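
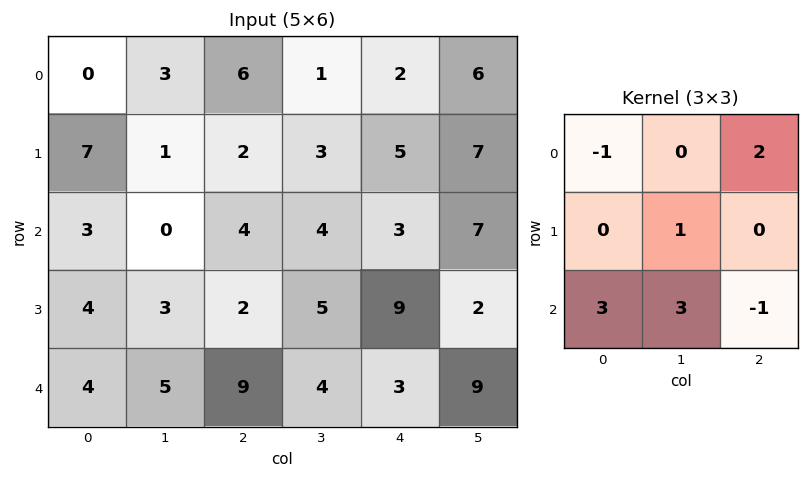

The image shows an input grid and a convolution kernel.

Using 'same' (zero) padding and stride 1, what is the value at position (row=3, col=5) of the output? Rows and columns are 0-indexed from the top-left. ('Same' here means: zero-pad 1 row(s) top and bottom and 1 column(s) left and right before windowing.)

35

The receptive field on the zero-padded input at this output position is [3 7 0 / 9 2 0 / 3 9 0]. Elementwise product with the kernel and sum: 3·-1 + 0·2 + 2·1 + 3·3 + 9·3 + 0·-1.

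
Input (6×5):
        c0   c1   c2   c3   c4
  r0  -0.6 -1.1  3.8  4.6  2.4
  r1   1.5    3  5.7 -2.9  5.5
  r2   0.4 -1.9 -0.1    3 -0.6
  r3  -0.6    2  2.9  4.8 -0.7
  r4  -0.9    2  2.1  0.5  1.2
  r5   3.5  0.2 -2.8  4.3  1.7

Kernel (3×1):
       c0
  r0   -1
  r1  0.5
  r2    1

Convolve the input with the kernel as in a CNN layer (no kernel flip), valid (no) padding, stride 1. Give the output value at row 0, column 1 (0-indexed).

0.7

The receptive field on the input at this output position is [-1.1 / 3 / -1.9]. Elementwise product with the kernel and sum: -1.1·-1 + 3·0.5 + -1.9·1.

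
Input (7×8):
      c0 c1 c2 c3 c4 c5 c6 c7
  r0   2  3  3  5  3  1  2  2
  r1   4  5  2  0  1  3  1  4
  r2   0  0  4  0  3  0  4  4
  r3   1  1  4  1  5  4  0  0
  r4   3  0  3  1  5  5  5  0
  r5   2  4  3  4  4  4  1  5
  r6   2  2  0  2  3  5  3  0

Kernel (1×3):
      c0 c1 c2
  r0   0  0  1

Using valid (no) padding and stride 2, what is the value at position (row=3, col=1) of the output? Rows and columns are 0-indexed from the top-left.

3

The receptive field on the input at this output position is [0 2 3]. Elementwise product with the kernel and sum: 3·1.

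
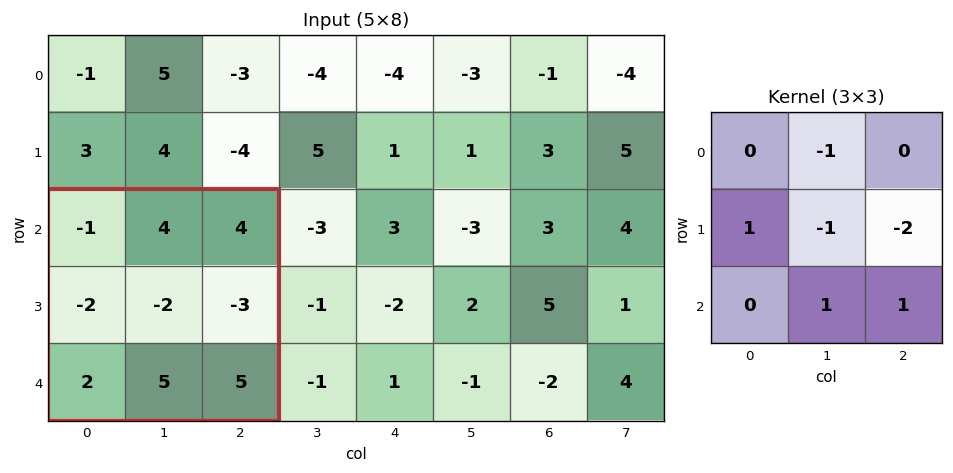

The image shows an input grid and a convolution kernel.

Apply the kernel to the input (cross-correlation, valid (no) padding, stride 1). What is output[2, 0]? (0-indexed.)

12

The receptive field on the input at this output position is [-1 4 4 / -2 -2 -3 / 2 5 5]. Elementwise product with the kernel and sum: 4·-1 + -2·1 + -2·-1 + -3·-2 + 5·1 + 5·1.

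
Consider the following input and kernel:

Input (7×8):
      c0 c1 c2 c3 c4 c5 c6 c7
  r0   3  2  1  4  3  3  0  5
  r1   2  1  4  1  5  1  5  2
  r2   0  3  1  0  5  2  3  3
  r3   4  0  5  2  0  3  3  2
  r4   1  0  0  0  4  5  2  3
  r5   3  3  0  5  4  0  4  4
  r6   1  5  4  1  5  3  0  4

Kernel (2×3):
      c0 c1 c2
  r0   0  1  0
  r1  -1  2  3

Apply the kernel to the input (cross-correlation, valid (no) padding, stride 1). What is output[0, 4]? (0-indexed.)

The receptive field on the input at this output position is [3 3 0 / 5 1 5]. Elementwise product with the kernel and sum: 3·1 + 5·-1 + 1·2 + 5·3.

15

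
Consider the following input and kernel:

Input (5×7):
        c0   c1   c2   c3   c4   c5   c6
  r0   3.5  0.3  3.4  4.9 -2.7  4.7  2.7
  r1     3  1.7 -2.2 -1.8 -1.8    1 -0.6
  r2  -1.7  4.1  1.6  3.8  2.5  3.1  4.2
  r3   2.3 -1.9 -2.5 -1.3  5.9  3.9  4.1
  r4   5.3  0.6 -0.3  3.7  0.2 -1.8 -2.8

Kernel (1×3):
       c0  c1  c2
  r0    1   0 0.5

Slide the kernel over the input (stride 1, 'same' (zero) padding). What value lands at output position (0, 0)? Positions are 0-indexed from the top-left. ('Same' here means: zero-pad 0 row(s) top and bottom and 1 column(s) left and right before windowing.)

The receptive field on the zero-padded input at this output position is [0 3.5 0.3]. Elementwise product with the kernel and sum: 0·1 + 0.3·0.5.

0.15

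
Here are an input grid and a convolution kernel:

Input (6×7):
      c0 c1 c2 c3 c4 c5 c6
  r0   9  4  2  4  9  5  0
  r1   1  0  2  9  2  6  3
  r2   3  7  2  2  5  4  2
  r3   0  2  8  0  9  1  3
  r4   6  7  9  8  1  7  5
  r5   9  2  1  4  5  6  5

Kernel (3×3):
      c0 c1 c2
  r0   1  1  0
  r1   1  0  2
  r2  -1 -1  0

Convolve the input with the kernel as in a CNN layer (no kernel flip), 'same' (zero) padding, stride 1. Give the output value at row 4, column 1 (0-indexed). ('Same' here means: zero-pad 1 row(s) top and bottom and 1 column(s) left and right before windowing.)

The receptive field on the zero-padded input at this output position is [0 2 8 / 6 7 9 / 9 2 1]. Elementwise product with the kernel and sum: 0·1 + 2·1 + 6·1 + 9·2 + 9·-1 + 2·-1.

15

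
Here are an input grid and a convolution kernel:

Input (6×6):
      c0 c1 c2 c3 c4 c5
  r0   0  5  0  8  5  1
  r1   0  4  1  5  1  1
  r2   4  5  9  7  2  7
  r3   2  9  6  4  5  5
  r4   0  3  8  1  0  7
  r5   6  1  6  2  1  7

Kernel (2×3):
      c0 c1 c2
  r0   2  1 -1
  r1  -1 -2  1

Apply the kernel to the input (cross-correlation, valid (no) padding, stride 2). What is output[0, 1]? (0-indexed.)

-7

The receptive field on the input at this output position is [0 8 5 / 1 5 1]. Elementwise product with the kernel and sum: 0·2 + 8·1 + 5·-1 + 1·-1 + 5·-2 + 1·1.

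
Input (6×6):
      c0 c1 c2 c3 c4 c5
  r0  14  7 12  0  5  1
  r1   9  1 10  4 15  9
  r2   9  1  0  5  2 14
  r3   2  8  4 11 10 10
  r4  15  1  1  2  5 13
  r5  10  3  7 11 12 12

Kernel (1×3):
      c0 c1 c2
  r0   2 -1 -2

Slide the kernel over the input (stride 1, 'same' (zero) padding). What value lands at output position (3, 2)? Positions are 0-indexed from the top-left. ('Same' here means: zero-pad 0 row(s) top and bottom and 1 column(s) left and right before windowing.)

-10

The receptive field on the zero-padded input at this output position is [8 4 11]. Elementwise product with the kernel and sum: 8·2 + 4·-1 + 11·-2.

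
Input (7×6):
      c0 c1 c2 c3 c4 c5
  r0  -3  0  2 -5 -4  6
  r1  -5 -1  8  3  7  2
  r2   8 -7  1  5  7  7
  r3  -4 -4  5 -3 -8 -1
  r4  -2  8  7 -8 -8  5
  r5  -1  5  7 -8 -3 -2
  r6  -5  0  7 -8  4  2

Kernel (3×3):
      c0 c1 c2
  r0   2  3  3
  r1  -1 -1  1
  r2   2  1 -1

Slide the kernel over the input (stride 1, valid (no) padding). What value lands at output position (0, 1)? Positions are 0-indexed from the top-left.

-31

The receptive field on the input at this output position is [0 2 -5 / -1 8 3 / -7 1 5]. Elementwise product with the kernel and sum: 0·2 + 2·3 + -5·3 + -1·-1 + 8·-1 + 3·1 + -7·2 + 1·1 + 5·-1.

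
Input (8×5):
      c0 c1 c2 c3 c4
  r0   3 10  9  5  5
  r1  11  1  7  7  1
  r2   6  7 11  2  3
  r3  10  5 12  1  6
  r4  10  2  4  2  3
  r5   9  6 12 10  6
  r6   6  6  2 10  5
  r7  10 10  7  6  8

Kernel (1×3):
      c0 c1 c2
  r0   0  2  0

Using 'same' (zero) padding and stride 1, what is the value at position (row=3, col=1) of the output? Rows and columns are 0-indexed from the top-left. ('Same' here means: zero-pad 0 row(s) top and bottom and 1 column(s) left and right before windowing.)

The receptive field on the zero-padded input at this output position is [10 5 12]. Elementwise product with the kernel and sum: 5·2.

10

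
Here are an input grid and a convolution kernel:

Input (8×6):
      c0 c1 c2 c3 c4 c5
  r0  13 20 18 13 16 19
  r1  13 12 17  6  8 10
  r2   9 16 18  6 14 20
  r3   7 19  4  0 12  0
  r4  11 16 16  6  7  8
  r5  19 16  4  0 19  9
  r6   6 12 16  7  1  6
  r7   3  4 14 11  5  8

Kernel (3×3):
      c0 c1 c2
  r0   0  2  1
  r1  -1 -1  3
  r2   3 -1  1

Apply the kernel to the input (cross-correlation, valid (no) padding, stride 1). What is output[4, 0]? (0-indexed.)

47

The receptive field on the input at this output position is [11 16 16 / 19 16 4 / 6 12 16]. Elementwise product with the kernel and sum: 16·2 + 16·1 + 19·-1 + 16·-1 + 4·3 + 6·3 + 12·-1 + 16·1.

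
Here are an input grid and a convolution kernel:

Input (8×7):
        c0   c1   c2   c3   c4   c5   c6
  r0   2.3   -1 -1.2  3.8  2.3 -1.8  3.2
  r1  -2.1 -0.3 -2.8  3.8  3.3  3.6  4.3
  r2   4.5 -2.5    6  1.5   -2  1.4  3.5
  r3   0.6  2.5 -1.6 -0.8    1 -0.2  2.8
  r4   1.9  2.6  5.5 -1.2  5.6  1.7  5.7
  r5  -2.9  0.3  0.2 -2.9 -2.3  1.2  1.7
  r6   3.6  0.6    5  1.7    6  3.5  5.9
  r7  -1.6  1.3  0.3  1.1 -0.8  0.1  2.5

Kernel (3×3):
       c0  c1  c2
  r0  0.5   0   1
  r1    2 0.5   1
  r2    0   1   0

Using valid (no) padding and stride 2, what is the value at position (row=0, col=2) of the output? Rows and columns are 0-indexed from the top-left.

The receptive field on the input at this output position is [2.3 -1.8 3.2 / 3.3 3.6 4.3 / -2 1.4 3.5]. Elementwise product with the kernel and sum: 2.3·0.5 + 3.2·1 + 3.3·2 + 3.6·0.5 + 4.3·1 + 1.4·1.

18.45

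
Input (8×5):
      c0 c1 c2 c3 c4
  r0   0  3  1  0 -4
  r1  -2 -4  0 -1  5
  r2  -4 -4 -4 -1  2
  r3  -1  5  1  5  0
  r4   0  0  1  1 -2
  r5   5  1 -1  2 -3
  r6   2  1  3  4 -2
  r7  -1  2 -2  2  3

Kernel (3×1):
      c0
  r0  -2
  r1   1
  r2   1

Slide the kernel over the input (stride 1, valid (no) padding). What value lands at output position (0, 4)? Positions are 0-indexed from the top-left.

15

The receptive field on the input at this output position is [-4 / 5 / 2]. Elementwise product with the kernel and sum: -4·-2 + 5·1 + 2·1.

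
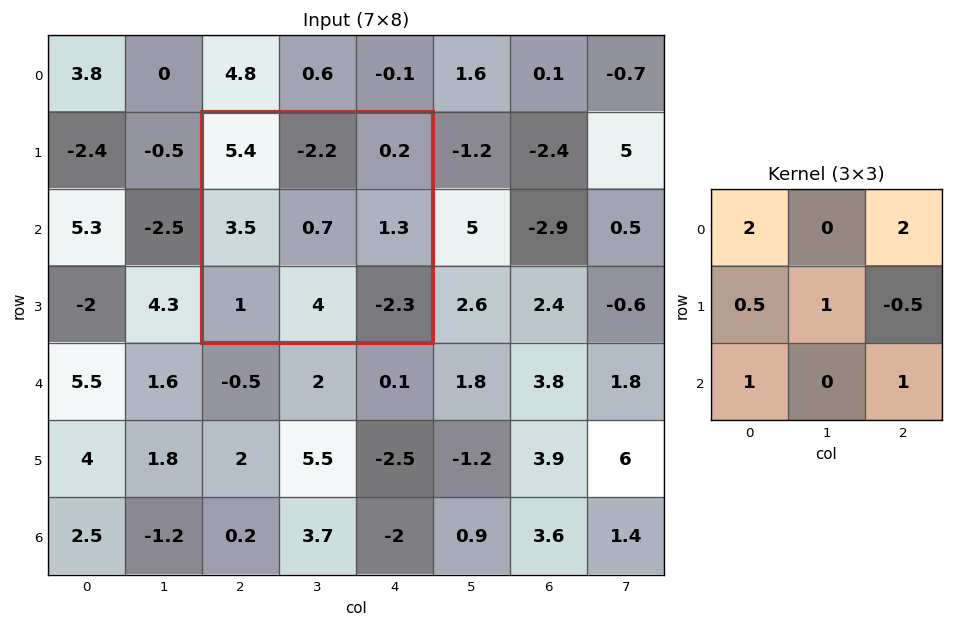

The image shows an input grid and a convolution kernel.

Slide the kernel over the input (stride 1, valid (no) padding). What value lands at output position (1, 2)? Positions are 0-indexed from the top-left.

The receptive field on the input at this output position is [5.4 -2.2 0.2 / 3.5 0.7 1.3 / 1 4 -2.3]. Elementwise product with the kernel and sum: 5.4·2 + 0.2·2 + 3.5·0.5 + 0.7·1 + 1.3·-0.5 + 1·1 + -2.3·1.

11.7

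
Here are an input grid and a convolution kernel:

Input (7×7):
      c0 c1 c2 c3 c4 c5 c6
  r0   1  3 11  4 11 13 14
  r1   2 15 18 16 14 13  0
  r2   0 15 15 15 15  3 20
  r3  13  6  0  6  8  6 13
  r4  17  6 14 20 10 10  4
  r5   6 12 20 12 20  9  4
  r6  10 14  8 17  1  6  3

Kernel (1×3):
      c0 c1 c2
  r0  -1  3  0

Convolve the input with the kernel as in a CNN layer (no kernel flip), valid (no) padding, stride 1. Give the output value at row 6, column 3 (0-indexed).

-14

The receptive field on the input at this output position is [17 1 6]. Elementwise product with the kernel and sum: 17·-1 + 1·3.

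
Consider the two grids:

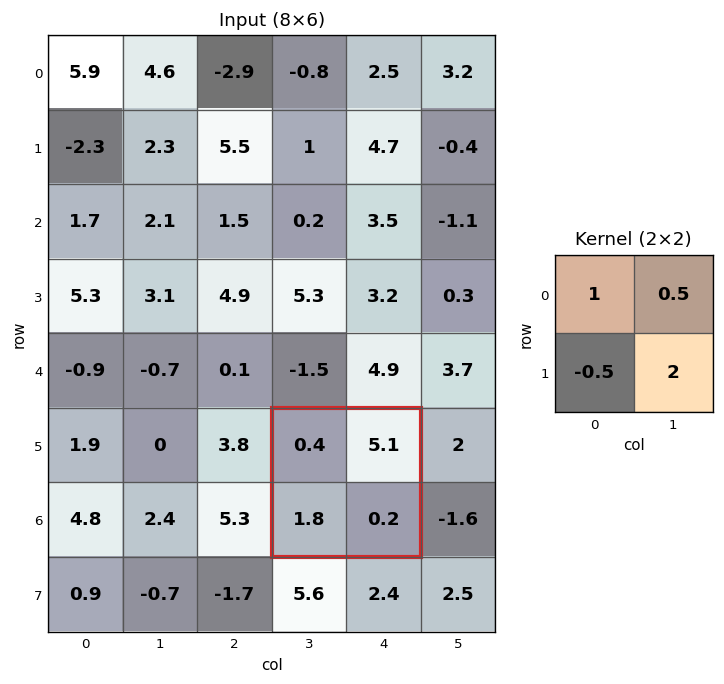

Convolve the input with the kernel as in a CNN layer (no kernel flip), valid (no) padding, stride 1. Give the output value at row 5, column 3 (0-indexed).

2.45

The receptive field on the input at this output position is [0.4 5.1 / 1.8 0.2]. Elementwise product with the kernel and sum: 0.4·1 + 5.1·0.5 + 1.8·-0.5 + 0.2·2.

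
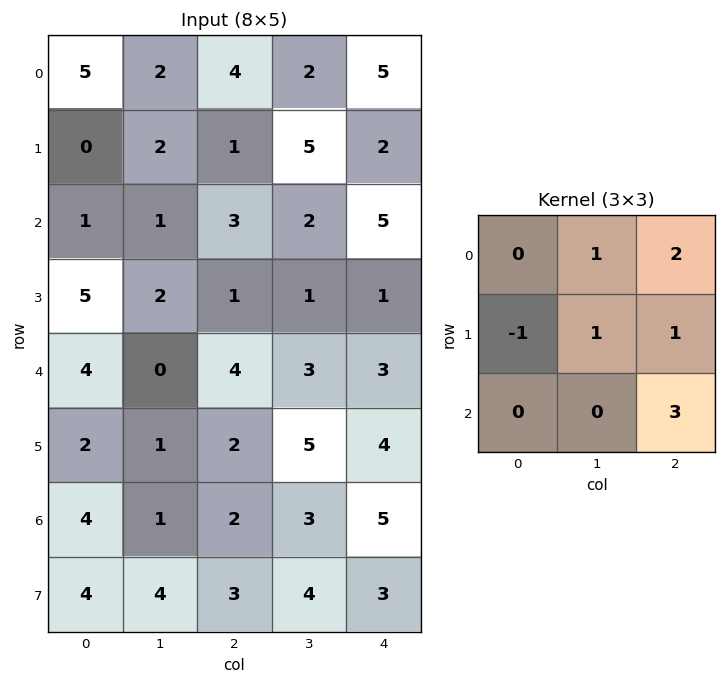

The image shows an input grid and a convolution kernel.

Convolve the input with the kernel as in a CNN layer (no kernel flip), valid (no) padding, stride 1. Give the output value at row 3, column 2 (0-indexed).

17

The receptive field on the input at this output position is [1 1 1 / 4 3 3 / 2 5 4]. Elementwise product with the kernel and sum: 1·1 + 1·2 + 4·-1 + 3·1 + 3·1 + 4·3.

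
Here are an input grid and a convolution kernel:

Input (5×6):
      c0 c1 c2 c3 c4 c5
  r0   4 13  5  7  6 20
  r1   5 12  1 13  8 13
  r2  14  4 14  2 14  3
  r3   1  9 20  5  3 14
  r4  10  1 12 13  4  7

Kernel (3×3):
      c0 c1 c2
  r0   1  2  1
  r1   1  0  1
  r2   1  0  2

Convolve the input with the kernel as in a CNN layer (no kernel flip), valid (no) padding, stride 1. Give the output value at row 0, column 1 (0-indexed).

63

The receptive field on the input at this output position is [13 5 7 / 12 1 13 / 4 14 2]. Elementwise product with the kernel and sum: 13·1 + 5·2 + 7·1 + 12·1 + 13·1 + 4·1 + 2·2.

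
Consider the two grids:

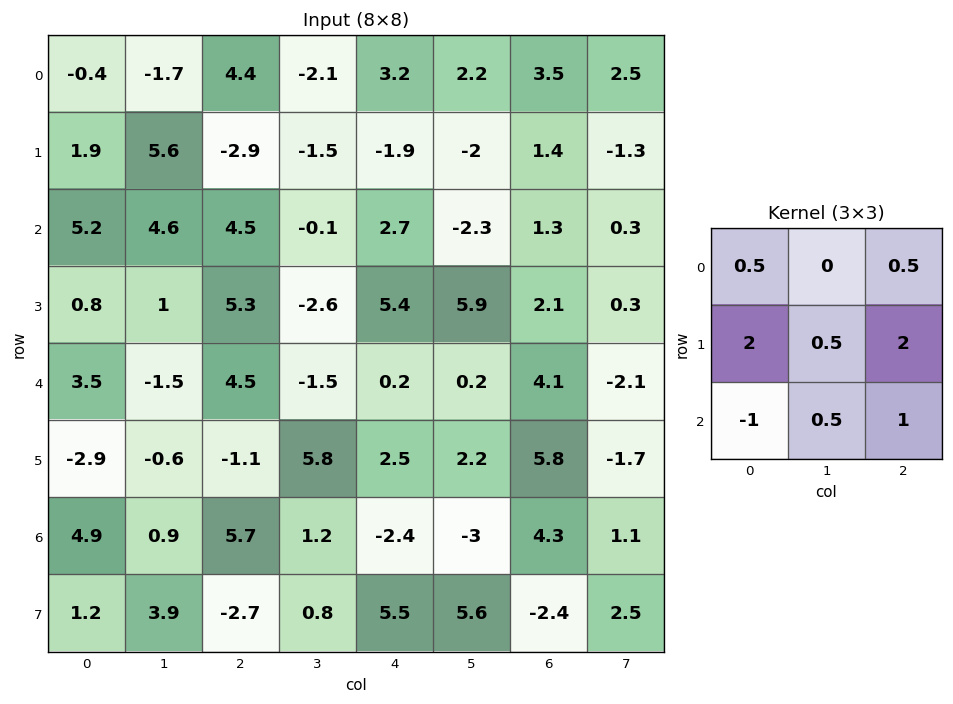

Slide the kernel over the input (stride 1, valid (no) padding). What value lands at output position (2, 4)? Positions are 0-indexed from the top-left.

The receptive field on the input at this output position is [2.7 -2.3 1.3 / 5.4 5.9 2.1 / 0.2 0.2 4.1]. Elementwise product with the kernel and sum: 2.7·0.5 + 1.3·0.5 + 5.4·2 + 5.9·0.5 + 2.1·2 + 0.2·-1 + 0.2·0.5 + 4.1·1.

23.95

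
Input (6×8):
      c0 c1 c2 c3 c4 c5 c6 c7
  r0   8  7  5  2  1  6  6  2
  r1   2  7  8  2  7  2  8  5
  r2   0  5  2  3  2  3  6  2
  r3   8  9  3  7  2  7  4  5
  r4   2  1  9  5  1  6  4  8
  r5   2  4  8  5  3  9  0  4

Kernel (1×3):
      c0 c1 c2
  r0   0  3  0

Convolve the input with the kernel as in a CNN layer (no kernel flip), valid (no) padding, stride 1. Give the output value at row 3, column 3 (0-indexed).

The receptive field on the input at this output position is [7 2 7]. Elementwise product with the kernel and sum: 2·3.

6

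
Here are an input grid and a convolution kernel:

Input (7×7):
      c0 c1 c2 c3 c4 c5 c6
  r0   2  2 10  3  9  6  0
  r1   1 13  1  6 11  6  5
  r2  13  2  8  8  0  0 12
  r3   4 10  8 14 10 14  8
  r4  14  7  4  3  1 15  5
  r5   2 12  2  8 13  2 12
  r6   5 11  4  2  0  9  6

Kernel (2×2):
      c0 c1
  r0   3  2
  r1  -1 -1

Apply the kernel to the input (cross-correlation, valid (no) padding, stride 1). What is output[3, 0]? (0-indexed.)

11

The receptive field on the input at this output position is [4 10 / 14 7]. Elementwise product with the kernel and sum: 4·3 + 10·2 + 14·-1 + 7·-1.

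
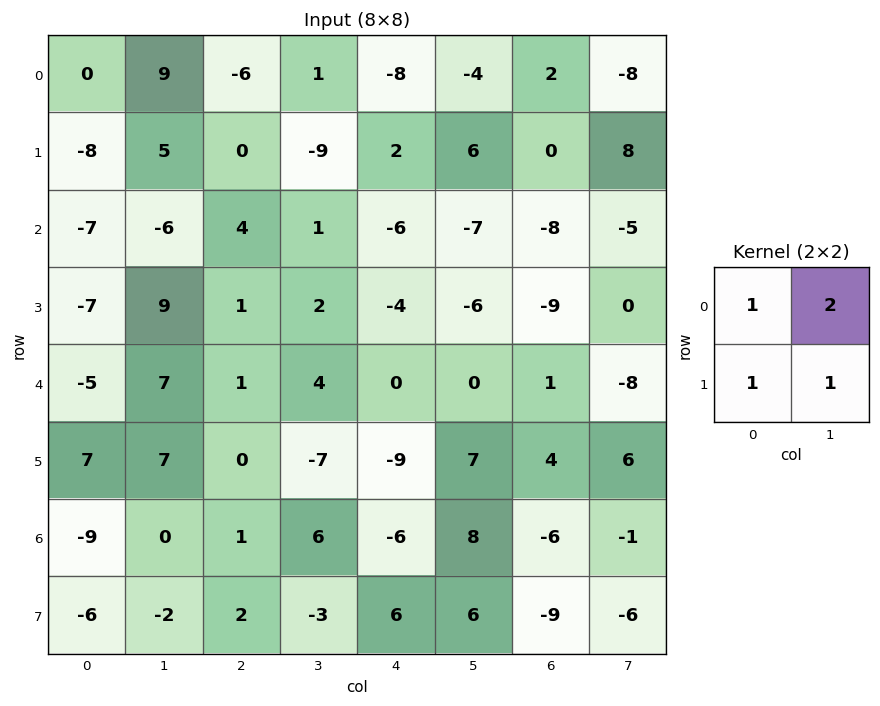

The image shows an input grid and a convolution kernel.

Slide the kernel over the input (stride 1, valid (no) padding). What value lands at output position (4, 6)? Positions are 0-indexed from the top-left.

-5

The receptive field on the input at this output position is [1 -8 / 4 6]. Elementwise product with the kernel and sum: 1·1 + -8·2 + 4·1 + 6·1.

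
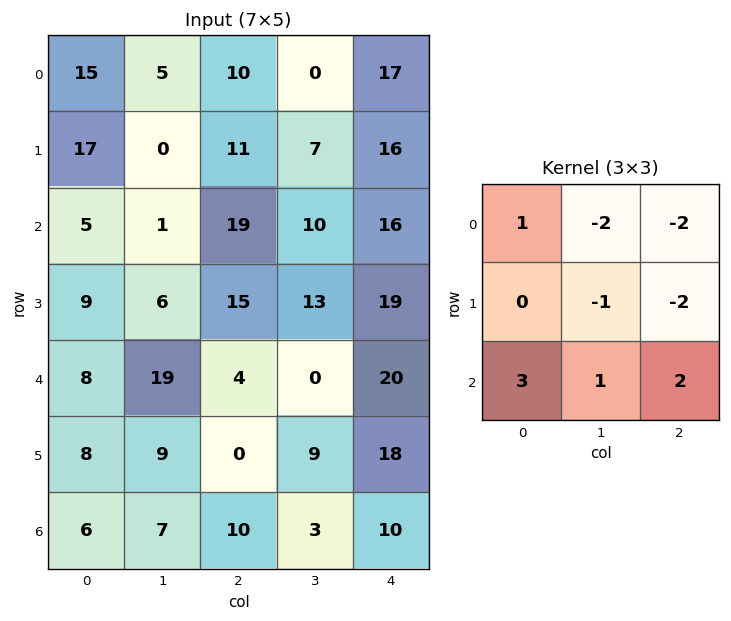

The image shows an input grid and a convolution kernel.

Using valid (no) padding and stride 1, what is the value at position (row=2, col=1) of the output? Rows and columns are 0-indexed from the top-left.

-37

The receptive field on the input at this output position is [1 19 10 / 6 15 13 / 19 4 0]. Elementwise product with the kernel and sum: 1·1 + 19·-2 + 10·-2 + 15·-1 + 13·-2 + 19·3 + 4·1 + 0·2.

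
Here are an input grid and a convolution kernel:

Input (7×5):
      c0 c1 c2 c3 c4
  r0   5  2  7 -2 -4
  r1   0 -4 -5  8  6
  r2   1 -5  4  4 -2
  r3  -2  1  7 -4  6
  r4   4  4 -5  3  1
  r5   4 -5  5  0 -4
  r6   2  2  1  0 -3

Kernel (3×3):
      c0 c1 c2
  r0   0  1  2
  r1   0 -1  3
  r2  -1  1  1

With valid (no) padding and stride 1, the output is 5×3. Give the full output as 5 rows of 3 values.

Output[0,0]: The receptive field on the input at this output position is [5 2 7 / 0 -4 -5 / 1 -5 4]. Elementwise product with the kernel and sum: 2·1 + 7·2 + -4·-1 + -5·3 + 1·-1 + -5·1 + 4·1.

3 45 -2
13 21 5
18 -13 31
-8 23 -1
15 -5 -11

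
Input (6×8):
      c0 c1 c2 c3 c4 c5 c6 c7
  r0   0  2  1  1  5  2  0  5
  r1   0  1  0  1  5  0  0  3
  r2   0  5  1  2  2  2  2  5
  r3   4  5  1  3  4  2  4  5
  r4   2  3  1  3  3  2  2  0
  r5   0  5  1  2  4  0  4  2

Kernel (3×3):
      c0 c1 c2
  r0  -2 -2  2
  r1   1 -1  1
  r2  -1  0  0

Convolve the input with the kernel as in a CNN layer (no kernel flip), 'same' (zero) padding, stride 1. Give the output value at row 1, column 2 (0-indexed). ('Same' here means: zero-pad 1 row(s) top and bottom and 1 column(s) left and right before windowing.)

The receptive field on the zero-padded input at this output position is [2 1 1 / 1 0 1 / 5 1 2]. Elementwise product with the kernel and sum: 2·-2 + 1·-2 + 1·2 + 1·1 + 0·-1 + 1·1 + 5·-1.

-7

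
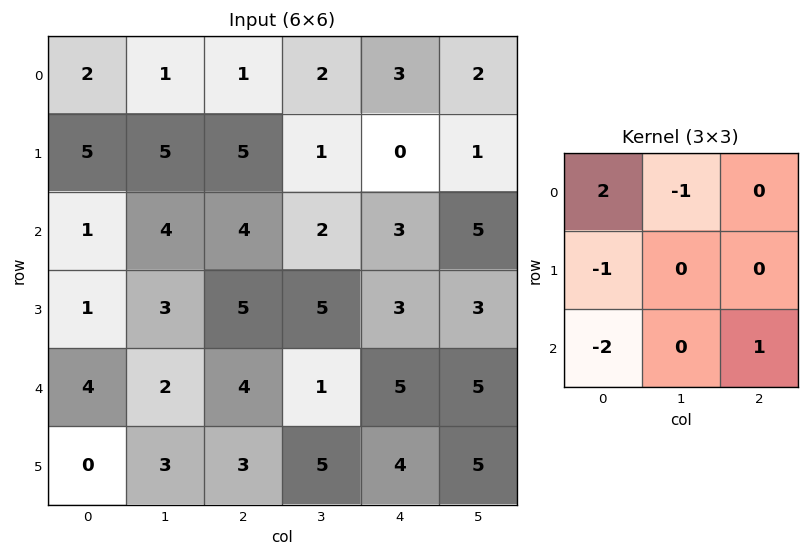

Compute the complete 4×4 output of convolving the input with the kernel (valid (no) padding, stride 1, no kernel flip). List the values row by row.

0 -10 -10 1
7 0 -2 -7
-7 -2 -2 -1
-2 -2 -1 1

Output[0,0]: The receptive field on the input at this output position is [2 1 1 / 5 5 5 / 1 4 4]. Elementwise product with the kernel and sum: 2·2 + 1·-1 + 5·-1 + 1·-2 + 4·1.
Output[0,1]: The receptive field on the input at this output position is [1 1 2 / 5 5 1 / 4 4 2]. Elementwise product with the kernel and sum: 1·2 + 1·-1 + 5·-1 + 4·-2 + 2·1.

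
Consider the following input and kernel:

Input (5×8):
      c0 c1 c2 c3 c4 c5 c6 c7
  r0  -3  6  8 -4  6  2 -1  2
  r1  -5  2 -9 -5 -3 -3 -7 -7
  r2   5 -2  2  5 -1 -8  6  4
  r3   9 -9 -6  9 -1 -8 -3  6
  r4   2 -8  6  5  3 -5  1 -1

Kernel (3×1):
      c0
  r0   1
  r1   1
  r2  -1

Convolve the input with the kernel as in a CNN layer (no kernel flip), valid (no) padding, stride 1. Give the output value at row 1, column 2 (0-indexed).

-1

The receptive field on the input at this output position is [-9 / 2 / -6]. Elementwise product with the kernel and sum: -9·1 + 2·1 + -6·-1.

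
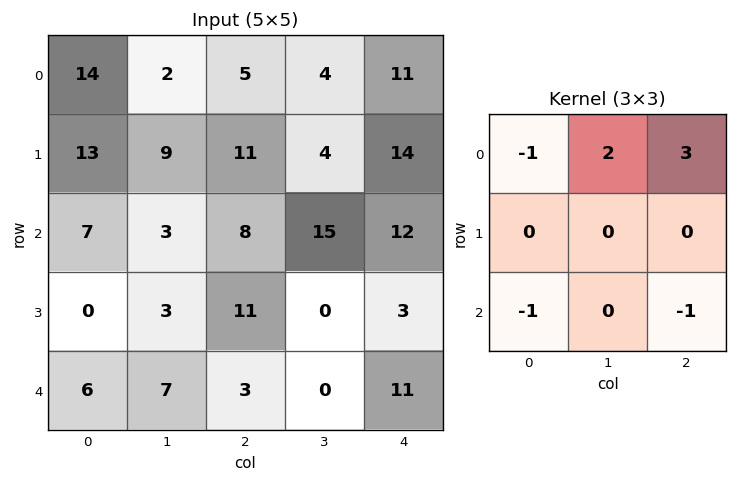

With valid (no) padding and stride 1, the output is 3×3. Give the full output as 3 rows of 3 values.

-10 2 16
27 22 25
14 51 44

Output[0,0]: The receptive field on the input at this output position is [14 2 5 / 13 9 11 / 7 3 8]. Elementwise product with the kernel and sum: 14·-1 + 2·2 + 5·3 + 7·-1 + 8·-1.
Output[0,1]: The receptive field on the input at this output position is [2 5 4 / 9 11 4 / 3 8 15]. Elementwise product with the kernel and sum: 2·-1 + 5·2 + 4·3 + 3·-1 + 15·-1.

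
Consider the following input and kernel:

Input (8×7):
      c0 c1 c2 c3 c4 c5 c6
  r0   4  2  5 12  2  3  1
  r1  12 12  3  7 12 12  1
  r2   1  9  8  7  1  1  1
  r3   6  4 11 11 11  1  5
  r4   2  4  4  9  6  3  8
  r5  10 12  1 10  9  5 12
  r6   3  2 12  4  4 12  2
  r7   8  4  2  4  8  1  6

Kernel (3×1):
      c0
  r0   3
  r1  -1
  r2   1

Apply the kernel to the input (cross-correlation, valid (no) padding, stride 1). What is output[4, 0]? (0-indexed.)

-1

The receptive field on the input at this output position is [2 / 10 / 3]. Elementwise product with the kernel and sum: 2·3 + 10·-1 + 3·1.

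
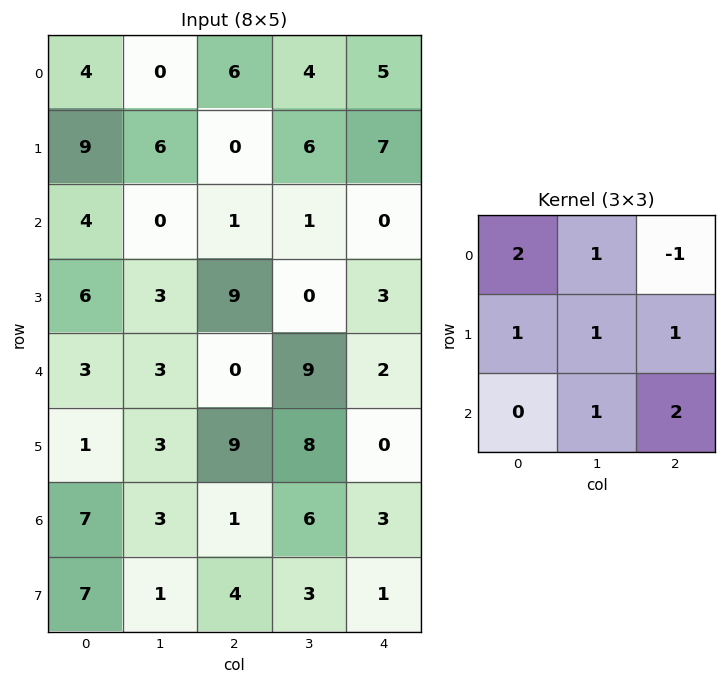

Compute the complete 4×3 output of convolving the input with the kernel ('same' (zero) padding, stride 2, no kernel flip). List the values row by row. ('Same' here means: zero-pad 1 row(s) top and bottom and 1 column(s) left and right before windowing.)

Output[0,0]: The receptive field on the zero-padded input at this output position is [0 0 0 / 0 4 0 / 0 9 6]. Elementwise product with the kernel and sum: 0·2 + 0·1 + 0·-1 + 0·1 + 4·1 + 0·1 + 9·1 + 6·2.

25 22 16
19 17 23
16 52 14
17 27 26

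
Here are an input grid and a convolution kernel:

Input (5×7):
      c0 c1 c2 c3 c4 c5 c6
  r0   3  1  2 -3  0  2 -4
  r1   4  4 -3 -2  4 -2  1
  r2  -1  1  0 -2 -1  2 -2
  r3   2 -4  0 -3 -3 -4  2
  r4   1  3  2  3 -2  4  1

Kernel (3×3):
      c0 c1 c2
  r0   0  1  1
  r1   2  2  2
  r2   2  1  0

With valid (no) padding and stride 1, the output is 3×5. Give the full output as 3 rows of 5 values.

12 -1 -7 -3 4
1 -15 -7 -9 -13
2 -8 -8 -15 -10

Output[0,0]: The receptive field on the input at this output position is [3 1 2 / 4 4 -3 / -1 1 0]. Elementwise product with the kernel and sum: 1·1 + 2·1 + 4·2 + 4·2 + -3·2 + -1·2 + 1·1.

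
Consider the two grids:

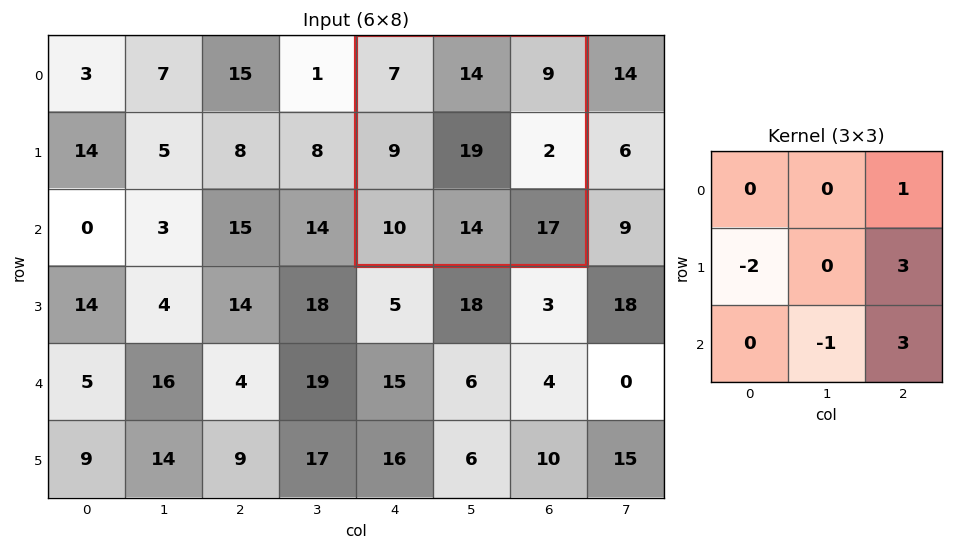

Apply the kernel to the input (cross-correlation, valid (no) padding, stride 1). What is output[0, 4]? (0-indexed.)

34

The receptive field on the input at this output position is [7 14 9 / 9 19 2 / 10 14 17]. Elementwise product with the kernel and sum: 9·1 + 9·-2 + 2·3 + 14·-1 + 17·3.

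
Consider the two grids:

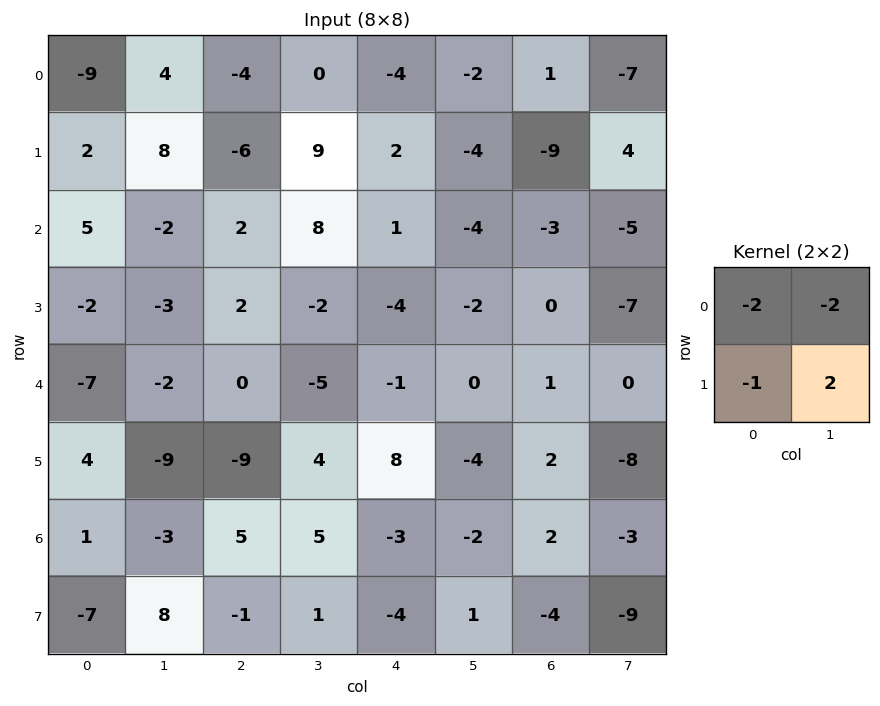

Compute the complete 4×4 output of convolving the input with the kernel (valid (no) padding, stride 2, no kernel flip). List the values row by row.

Output[0,0]: The receptive field on the input at this output position is [-9 4 / 2 8]. Elementwise product with the kernel and sum: -9·-2 + 4·-2 + 2·-1 + 8·2.
Output[0,1]: The receptive field on the input at this output position is [-4 0 / -6 9]. Elementwise product with the kernel and sum: -4·-2 + 0·-2 + -6·-1 + 9·2.

24 32 2 29
-10 -26 6 2
-4 27 -14 -20
27 -17 16 -12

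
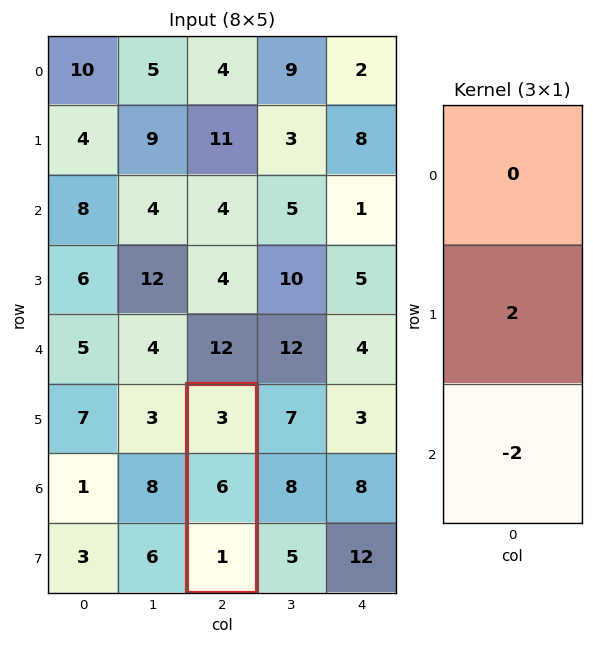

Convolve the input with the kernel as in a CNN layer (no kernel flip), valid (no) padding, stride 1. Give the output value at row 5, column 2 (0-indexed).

10

The receptive field on the input at this output position is [3 / 6 / 1]. Elementwise product with the kernel and sum: 6·2 + 1·-2.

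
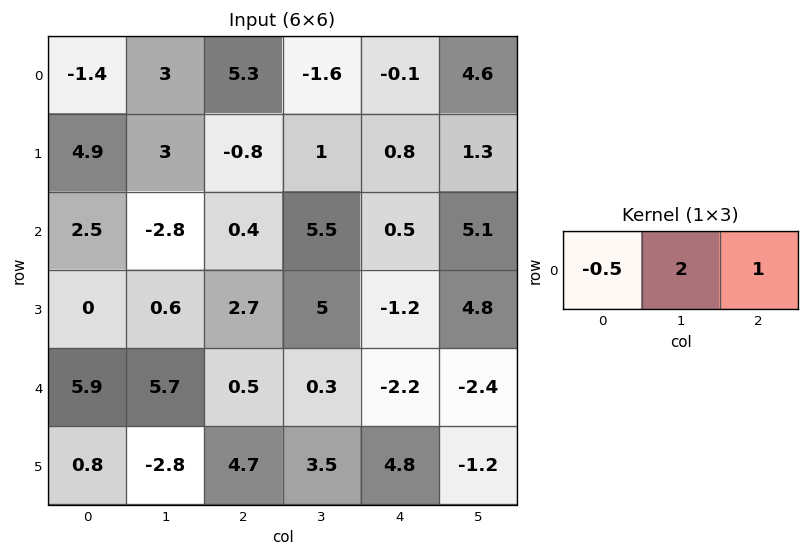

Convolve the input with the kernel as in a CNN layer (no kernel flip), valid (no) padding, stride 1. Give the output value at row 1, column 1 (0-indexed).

The receptive field on the input at this output position is [3 -0.8 1]. Elementwise product with the kernel and sum: 3·-0.5 + -0.8·2 + 1·1.

-2.1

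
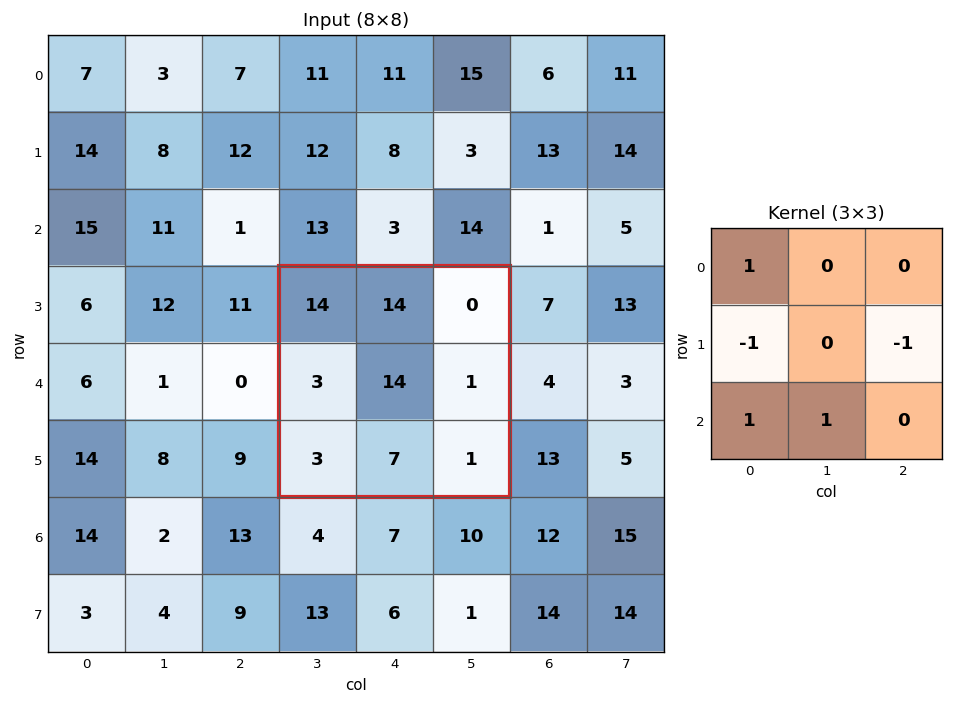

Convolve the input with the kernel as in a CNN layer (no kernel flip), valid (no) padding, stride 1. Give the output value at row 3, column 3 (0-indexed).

The receptive field on the input at this output position is [14 14 0 / 3 14 1 / 3 7 1]. Elementwise product with the kernel and sum: 14·1 + 3·-1 + 1·-1 + 3·1 + 7·1.

20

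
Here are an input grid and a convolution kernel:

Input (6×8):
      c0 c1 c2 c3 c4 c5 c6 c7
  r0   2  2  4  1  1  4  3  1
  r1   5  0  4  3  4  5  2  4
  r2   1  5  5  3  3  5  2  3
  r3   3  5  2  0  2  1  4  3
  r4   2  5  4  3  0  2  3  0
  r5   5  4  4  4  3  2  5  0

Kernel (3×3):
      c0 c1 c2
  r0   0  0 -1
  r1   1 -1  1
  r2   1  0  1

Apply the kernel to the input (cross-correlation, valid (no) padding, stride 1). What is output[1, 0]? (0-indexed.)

The receptive field on the input at this output position is [5 0 4 / 1 5 5 / 3 5 2]. Elementwise product with the kernel and sum: 4·-1 + 1·1 + 5·-1 + 5·1 + 3·1 + 2·1.

2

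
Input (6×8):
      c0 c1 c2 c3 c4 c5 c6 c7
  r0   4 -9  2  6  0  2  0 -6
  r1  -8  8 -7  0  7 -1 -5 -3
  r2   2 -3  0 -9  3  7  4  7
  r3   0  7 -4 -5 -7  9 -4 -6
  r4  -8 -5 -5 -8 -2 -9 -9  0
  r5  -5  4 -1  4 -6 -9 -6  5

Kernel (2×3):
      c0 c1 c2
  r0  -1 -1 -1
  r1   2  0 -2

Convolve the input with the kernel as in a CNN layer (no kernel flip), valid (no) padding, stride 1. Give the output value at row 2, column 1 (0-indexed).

The receptive field on the input at this output position is [-3 0 -9 / 7 -4 -5]. Elementwise product with the kernel and sum: -3·-1 + 0·-1 + -9·-1 + 7·2 + -5·-2.

36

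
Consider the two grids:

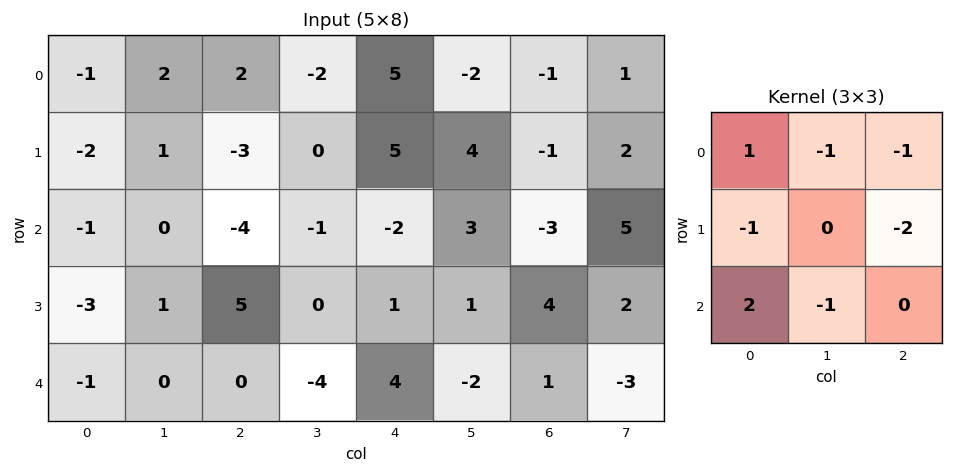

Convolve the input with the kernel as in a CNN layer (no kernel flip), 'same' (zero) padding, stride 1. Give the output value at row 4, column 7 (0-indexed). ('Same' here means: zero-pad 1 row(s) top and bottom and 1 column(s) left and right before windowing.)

1

The receptive field on the zero-padded input at this output position is [4 2 0 / 1 -3 0 / 0 0 0]. Elementwise product with the kernel and sum: 4·1 + 2·-1 + 0·-1 + 1·-1 + 0·-2 + 0·2 + 0·-1.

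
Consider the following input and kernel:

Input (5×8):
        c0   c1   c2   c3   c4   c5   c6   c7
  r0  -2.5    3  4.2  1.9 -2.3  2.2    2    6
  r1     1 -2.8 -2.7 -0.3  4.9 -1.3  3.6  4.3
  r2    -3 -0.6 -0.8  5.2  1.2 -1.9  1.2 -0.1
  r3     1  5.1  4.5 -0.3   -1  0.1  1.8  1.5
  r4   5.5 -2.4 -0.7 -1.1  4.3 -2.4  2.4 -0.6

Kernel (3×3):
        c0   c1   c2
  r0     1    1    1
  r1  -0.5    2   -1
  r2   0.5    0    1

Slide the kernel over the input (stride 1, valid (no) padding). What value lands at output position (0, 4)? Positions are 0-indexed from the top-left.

-4.95

The receptive field on the input at this output position is [-2.3 2.2 2 / 4.9 -1.3 3.6 / 1.2 -1.9 1.2]. Elementwise product with the kernel and sum: -2.3·1 + 2.2·1 + 2·1 + 4.9·-0.5 + -1.3·2 + 3.6·-1 + 1.2·0.5 + 1.2·1.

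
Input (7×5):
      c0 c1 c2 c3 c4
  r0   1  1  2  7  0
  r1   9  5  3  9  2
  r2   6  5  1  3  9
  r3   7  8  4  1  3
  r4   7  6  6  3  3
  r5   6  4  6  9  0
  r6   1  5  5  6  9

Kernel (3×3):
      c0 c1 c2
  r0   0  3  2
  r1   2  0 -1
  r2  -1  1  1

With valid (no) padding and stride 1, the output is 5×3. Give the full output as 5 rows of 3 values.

Output[0,0]: The receptive field on the input at this output position is [1 1 2 / 9 5 3 / 6 5 1]. Elementwise product with the kernel and sum: 1·3 + 2·2 + 9·2 + 3·-1 + 6·-1 + 5·1 + 1·1.
Output[0,1]: The receptive field on the input at this output position is [1 2 7 / 5 3 9 / 5 1 3]. Elementwise product with the kernel and sum: 2·3 + 7·2 + 5·2 + 9·-1 + 5·-1 + 1·1 + 3·1.

22 20 36
37 31 24
32 27 32
44 34 21
45 29 37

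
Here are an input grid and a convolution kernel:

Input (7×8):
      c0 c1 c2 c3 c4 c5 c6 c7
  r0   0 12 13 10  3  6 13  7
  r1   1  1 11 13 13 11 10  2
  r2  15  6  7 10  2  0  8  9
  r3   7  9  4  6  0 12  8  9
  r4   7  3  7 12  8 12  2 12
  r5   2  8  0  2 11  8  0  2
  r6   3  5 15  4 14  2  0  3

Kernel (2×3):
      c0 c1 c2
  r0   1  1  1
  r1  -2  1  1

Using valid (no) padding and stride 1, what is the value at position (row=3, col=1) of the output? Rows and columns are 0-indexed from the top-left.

The receptive field on the input at this output position is [9 4 6 / 3 7 12]. Elementwise product with the kernel and sum: 9·1 + 4·1 + 6·1 + 3·-2 + 7·1 + 12·1.

32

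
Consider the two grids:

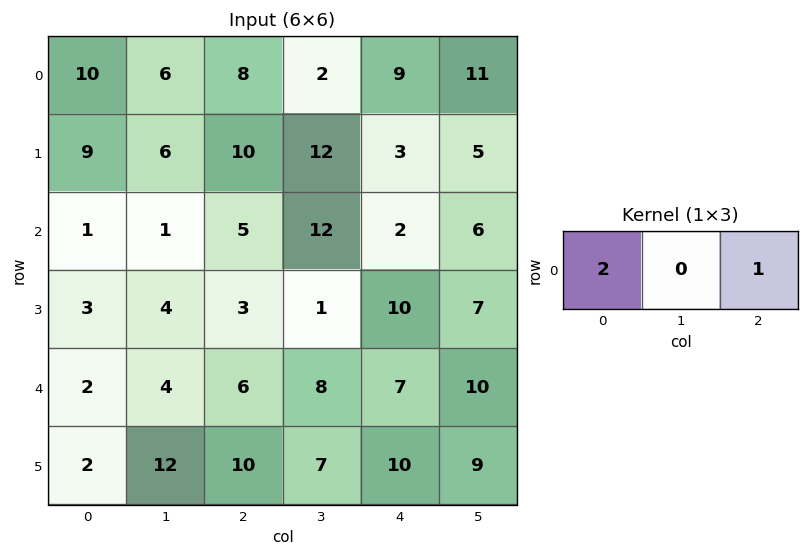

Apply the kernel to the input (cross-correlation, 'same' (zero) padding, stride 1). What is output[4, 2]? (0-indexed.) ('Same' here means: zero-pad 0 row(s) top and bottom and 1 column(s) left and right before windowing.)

16

The receptive field on the zero-padded input at this output position is [4 6 8]. Elementwise product with the kernel and sum: 4·2 + 8·1.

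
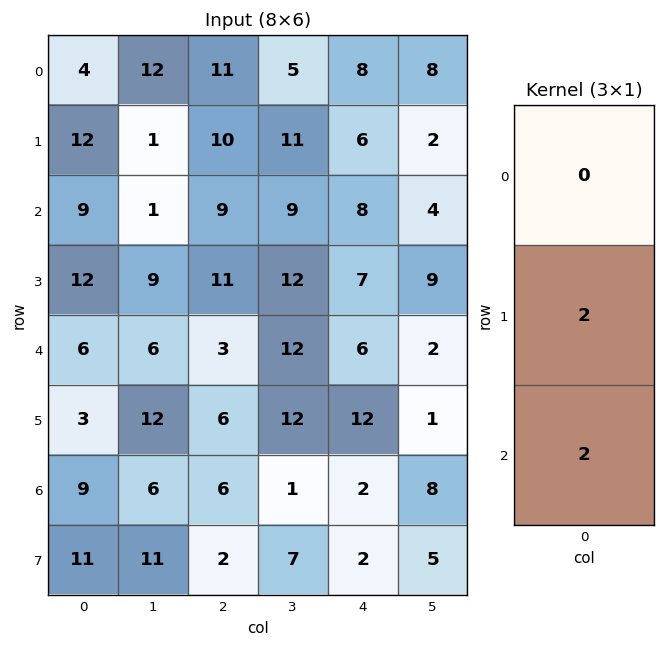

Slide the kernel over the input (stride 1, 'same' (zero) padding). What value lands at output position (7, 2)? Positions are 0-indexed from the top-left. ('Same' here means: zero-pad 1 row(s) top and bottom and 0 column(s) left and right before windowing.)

4

The receptive field on the zero-padded input at this output position is [6 / 2 / 0]. Elementwise product with the kernel and sum: 2·2 + 0·2.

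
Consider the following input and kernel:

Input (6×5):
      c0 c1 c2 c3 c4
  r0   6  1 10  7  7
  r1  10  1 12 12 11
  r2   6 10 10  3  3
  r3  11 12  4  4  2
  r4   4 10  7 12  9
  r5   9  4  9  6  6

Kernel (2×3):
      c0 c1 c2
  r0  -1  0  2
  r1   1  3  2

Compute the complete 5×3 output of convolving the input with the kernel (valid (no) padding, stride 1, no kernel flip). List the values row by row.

51 74 74
70 69 35
69 28 16
45 51 61
49 57 50

Output[0,0]: The receptive field on the input at this output position is [6 1 10 / 10 1 12]. Elementwise product with the kernel and sum: 6·-1 + 10·2 + 10·1 + 1·3 + 12·2.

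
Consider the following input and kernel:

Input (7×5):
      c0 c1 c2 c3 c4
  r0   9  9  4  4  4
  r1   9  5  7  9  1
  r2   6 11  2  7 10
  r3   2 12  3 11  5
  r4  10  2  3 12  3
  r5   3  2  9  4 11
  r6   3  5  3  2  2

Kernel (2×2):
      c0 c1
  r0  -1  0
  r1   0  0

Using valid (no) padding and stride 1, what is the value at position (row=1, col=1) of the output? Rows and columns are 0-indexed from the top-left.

The receptive field on the input at this output position is [5 7 / 11 2]. Elementwise product with the kernel and sum: 5·-1.

-5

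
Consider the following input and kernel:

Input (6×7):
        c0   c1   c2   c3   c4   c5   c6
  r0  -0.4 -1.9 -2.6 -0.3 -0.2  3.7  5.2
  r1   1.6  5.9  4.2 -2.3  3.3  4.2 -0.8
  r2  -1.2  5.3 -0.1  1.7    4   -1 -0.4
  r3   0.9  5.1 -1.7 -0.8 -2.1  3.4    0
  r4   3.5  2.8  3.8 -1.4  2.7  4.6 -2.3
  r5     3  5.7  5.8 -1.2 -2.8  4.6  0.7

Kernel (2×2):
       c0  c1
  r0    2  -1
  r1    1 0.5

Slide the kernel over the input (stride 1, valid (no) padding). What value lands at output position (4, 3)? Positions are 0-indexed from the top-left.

-8.1

The receptive field on the input at this output position is [-1.4 2.7 / -1.2 -2.8]. Elementwise product with the kernel and sum: -1.4·2 + 2.7·-1 + -1.2·1 + -2.8·0.5.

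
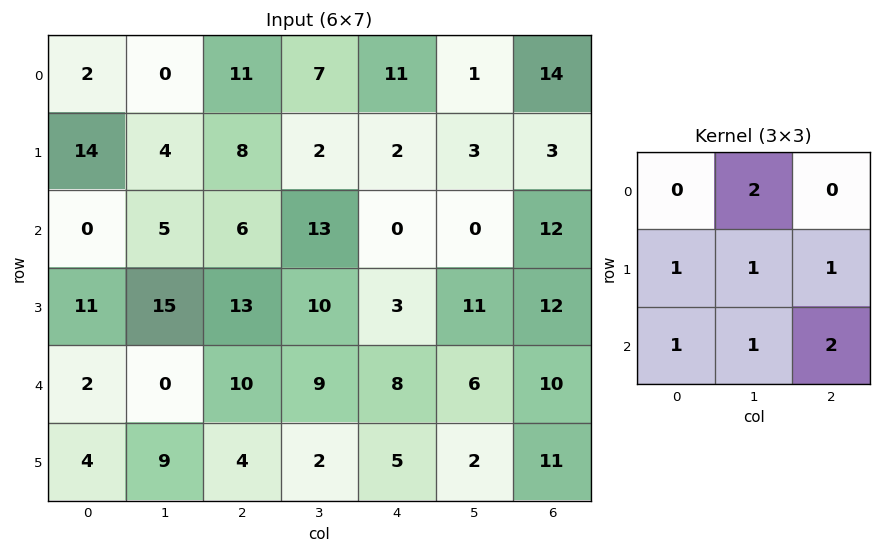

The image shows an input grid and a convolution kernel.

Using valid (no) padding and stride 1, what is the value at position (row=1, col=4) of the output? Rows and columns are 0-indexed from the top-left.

56

The receptive field on the input at this output position is [2 3 3 / 0 0 12 / 3 11 12]. Elementwise product with the kernel and sum: 3·2 + 0·1 + 0·1 + 12·1 + 3·1 + 11·1 + 12·2.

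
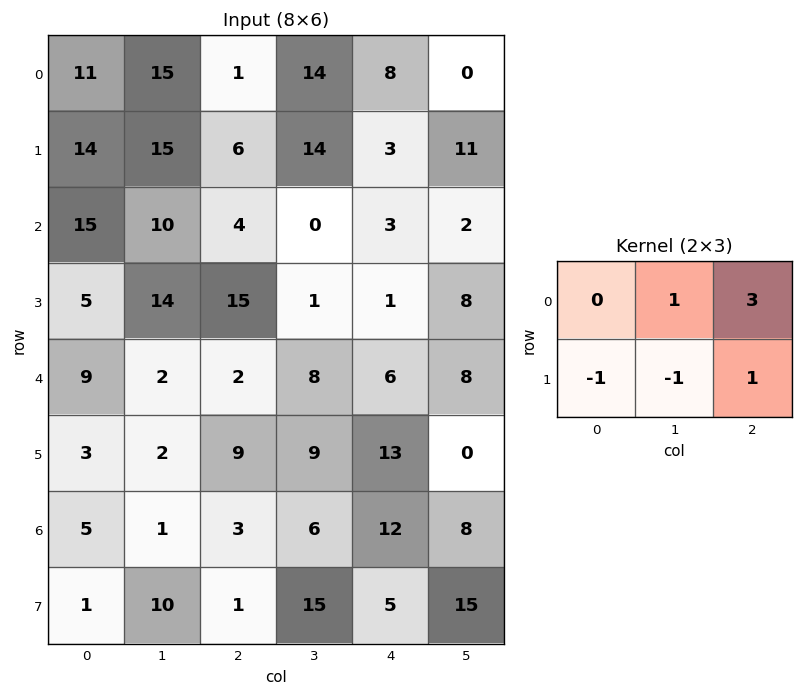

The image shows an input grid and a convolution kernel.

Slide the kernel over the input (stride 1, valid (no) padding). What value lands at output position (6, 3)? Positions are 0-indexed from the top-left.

31

The receptive field on the input at this output position is [6 12 8 / 15 5 15]. Elementwise product with the kernel and sum: 12·1 + 8·3 + 15·-1 + 5·-1 + 15·1.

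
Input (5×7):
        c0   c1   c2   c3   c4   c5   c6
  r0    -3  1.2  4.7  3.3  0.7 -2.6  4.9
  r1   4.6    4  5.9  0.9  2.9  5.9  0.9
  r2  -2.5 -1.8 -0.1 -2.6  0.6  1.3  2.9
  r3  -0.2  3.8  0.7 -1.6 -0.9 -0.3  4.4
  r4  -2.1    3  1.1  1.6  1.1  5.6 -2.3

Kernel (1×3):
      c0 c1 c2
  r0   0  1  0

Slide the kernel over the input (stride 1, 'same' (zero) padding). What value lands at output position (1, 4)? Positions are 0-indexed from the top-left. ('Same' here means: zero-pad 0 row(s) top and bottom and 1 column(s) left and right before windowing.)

The receptive field on the zero-padded input at this output position is [0.9 2.9 5.9]. Elementwise product with the kernel and sum: 2.9·1.

2.9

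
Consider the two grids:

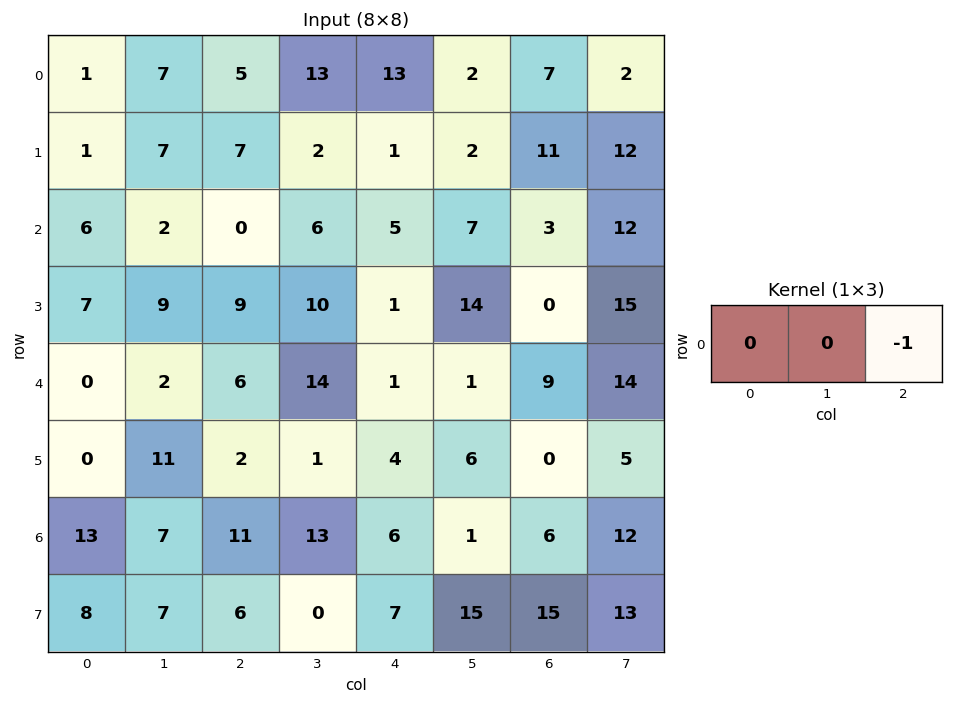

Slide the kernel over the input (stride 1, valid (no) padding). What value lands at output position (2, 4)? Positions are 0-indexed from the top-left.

The receptive field on the input at this output position is [5 7 3]. Elementwise product with the kernel and sum: 3·-1.

-3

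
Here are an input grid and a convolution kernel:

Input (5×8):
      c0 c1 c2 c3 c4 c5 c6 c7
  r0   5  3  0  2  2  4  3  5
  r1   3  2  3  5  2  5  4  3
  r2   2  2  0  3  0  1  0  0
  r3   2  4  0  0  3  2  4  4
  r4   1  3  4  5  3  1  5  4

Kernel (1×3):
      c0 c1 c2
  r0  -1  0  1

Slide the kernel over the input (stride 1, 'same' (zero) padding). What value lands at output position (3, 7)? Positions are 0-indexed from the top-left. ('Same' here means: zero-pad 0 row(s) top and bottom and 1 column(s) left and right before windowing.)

-4

The receptive field on the zero-padded input at this output position is [4 4 0]. Elementwise product with the kernel and sum: 4·-1 + 0·1.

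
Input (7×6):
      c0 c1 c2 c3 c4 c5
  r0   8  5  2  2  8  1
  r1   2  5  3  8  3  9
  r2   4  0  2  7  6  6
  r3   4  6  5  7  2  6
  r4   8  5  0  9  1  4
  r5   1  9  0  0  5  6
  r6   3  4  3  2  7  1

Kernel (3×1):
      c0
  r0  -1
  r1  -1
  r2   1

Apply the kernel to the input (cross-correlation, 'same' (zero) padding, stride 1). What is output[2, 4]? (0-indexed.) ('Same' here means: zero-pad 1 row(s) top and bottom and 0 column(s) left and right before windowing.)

-7

The receptive field on the zero-padded input at this output position is [3 / 6 / 2]. Elementwise product with the kernel and sum: 3·-1 + 6·-1 + 2·1.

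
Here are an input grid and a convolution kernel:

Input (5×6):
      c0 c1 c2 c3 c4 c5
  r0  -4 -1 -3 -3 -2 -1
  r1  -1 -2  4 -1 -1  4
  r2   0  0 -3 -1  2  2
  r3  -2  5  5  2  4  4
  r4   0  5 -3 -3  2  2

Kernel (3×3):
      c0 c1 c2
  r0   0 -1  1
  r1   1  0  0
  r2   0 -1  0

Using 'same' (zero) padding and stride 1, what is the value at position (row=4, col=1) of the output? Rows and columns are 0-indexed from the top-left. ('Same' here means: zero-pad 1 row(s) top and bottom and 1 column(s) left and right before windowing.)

0

The receptive field on the zero-padded input at this output position is [-2 5 5 / 0 5 -3 / 0 0 0]. Elementwise product with the kernel and sum: 5·-1 + 5·1 + 0·1 + 0·-1.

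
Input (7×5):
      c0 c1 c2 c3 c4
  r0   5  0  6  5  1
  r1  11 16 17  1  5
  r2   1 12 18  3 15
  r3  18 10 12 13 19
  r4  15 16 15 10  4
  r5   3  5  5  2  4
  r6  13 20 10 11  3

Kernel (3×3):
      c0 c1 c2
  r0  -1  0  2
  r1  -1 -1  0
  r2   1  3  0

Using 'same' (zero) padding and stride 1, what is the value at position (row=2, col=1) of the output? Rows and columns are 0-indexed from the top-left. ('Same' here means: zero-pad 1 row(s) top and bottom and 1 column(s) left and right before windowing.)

The receptive field on the zero-padded input at this output position is [11 16 17 / 1 12 18 / 18 10 12]. Elementwise product with the kernel and sum: 11·-1 + 17·2 + 1·-1 + 12·-1 + 18·1 + 10·3.

58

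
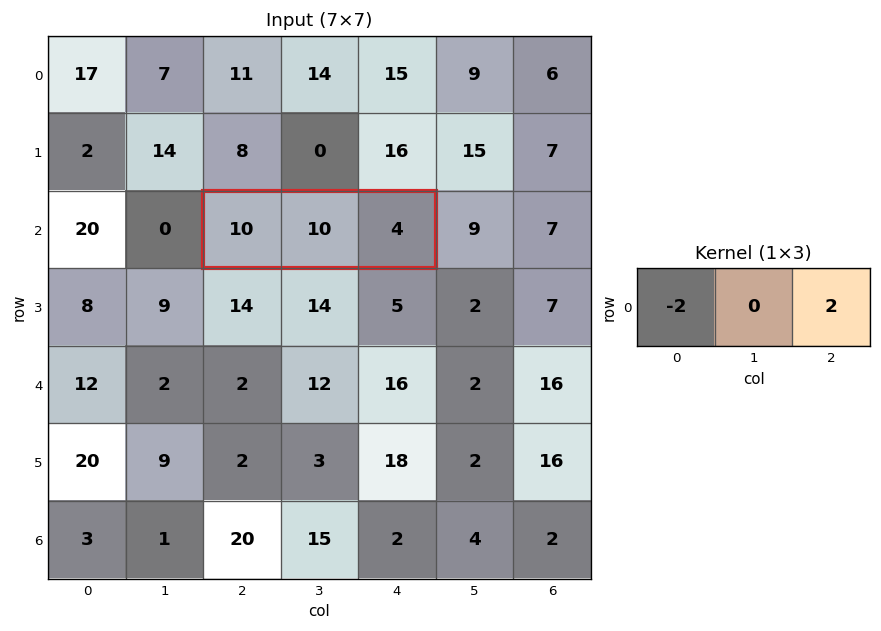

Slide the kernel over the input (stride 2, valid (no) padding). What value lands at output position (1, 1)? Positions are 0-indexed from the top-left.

-12

The receptive field on the input at this output position is [10 10 4]. Elementwise product with the kernel and sum: 10·-2 + 4·2.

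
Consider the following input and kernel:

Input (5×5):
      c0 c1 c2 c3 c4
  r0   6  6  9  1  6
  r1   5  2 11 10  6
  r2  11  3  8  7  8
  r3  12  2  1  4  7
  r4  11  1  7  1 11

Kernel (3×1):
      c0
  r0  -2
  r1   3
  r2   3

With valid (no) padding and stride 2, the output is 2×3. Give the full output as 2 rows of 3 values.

Output[0,0]: The receptive field on the input at this output position is [6 / 5 / 11]. Elementwise product with the kernel and sum: 6·-2 + 5·3 + 11·3.

36 39 30
47 8 38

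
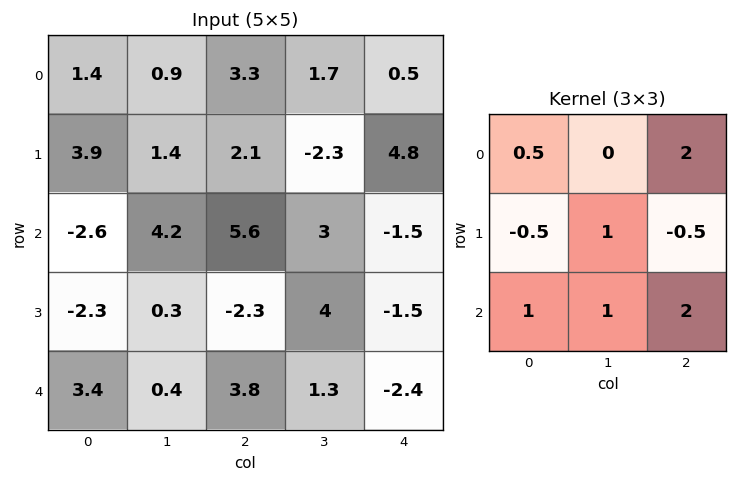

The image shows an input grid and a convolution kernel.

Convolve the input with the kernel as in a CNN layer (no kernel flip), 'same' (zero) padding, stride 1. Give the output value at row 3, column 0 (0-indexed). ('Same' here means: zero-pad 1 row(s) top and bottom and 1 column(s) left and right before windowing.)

10.15

The receptive field on the zero-padded input at this output position is [0 -2.6 4.2 / 0 -2.3 0.3 / 0 3.4 0.4]. Elementwise product with the kernel and sum: 0·0.5 + 4.2·2 + 0·-0.5 + -2.3·1 + 0.3·-0.5 + 0·1 + 3.4·1 + 0.4·2.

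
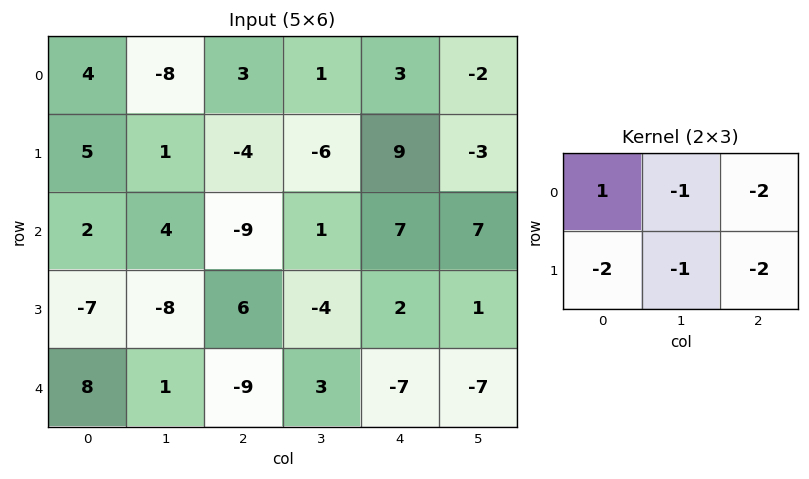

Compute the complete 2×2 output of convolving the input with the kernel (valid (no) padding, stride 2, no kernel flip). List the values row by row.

3 -8
26 -36

Output[0,0]: The receptive field on the input at this output position is [4 -8 3 / 5 1 -4]. Elementwise product with the kernel and sum: 4·1 + -8·-1 + 3·-2 + 5·-2 + 1·-1 + -4·-2.
Output[0,1]: The receptive field on the input at this output position is [3 1 3 / -4 -6 9]. Elementwise product with the kernel and sum: 3·1 + 1·-1 + 3·-2 + -4·-2 + -6·-1 + 9·-2.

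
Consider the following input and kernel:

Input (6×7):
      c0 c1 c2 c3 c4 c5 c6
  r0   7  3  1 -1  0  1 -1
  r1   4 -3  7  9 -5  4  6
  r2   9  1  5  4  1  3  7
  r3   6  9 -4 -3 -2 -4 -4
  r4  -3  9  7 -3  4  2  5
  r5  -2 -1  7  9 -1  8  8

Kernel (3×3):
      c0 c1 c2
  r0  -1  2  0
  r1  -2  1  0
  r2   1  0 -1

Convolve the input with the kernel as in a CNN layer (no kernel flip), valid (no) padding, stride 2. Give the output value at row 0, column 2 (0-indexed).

10

The receptive field on the input at this output position is [0 1 -1 / -5 4 6 / 1 3 7]. Elementwise product with the kernel and sum: 0·-1 + 1·2 + -5·-2 + 4·1 + 1·1 + 7·-1.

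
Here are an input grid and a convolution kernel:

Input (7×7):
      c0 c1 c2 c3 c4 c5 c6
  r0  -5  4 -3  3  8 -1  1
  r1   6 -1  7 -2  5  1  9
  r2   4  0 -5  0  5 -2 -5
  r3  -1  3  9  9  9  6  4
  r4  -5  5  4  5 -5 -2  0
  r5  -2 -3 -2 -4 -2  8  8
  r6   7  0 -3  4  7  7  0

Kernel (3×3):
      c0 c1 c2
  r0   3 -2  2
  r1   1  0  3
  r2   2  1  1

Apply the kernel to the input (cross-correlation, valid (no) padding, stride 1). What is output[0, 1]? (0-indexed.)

The receptive field on the input at this output position is [4 -3 3 / -1 7 -2 / 0 -5 0]. Elementwise product with the kernel and sum: 4·3 + -3·-2 + 3·2 + -1·1 + -2·3 + 0·2 + -5·1 + 0·1.

12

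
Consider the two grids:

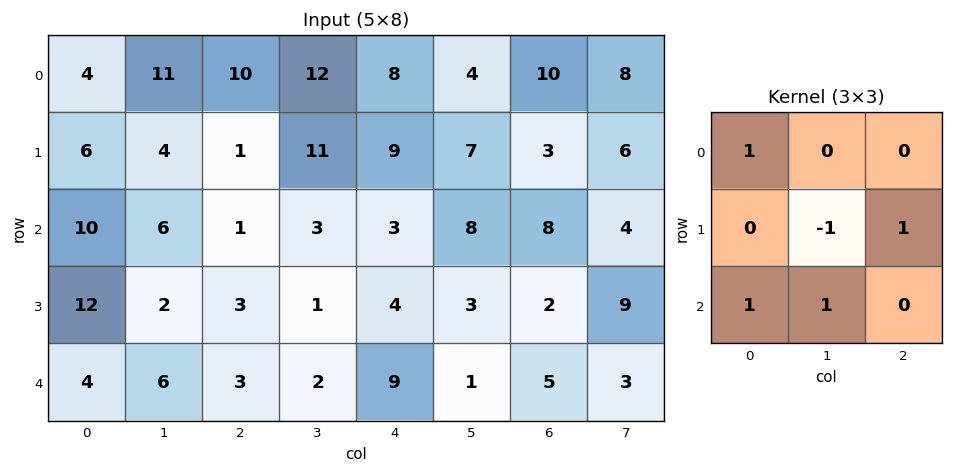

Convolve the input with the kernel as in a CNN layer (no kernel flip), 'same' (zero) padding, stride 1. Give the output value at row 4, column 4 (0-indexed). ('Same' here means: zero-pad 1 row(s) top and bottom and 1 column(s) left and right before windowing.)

-7

The receptive field on the zero-padded input at this output position is [1 4 3 / 2 9 1 / 0 0 0]. Elementwise product with the kernel and sum: 1·1 + 9·-1 + 1·1 + 0·1 + 0·1.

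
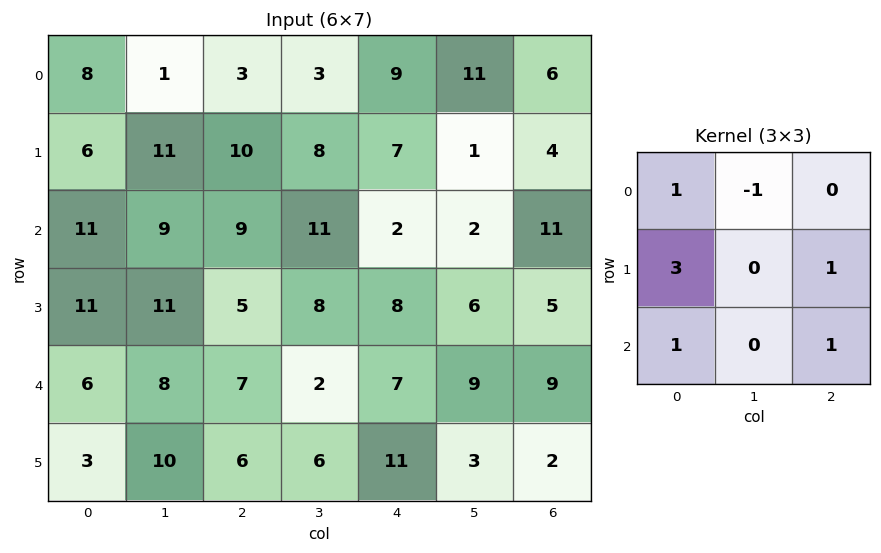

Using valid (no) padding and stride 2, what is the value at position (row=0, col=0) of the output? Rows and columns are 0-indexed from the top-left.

55

The receptive field on the input at this output position is [8 1 3 / 6 11 10 / 11 9 9]. Elementwise product with the kernel and sum: 8·1 + 1·-1 + 6·3 + 10·1 + 11·1 + 9·1.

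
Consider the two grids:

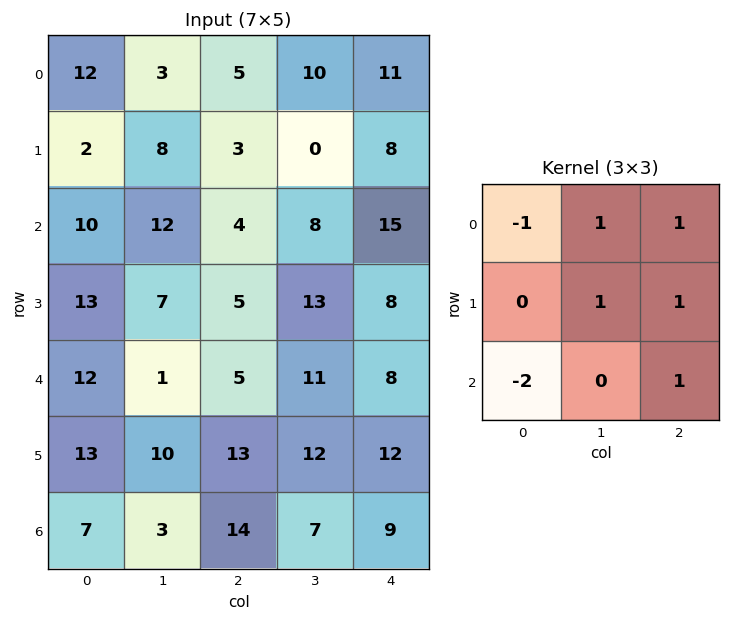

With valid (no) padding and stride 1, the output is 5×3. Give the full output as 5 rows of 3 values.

Output[0,0]: The receptive field on the input at this output position is [12 3 5 / 2 8 3 / 10 12 4]. Elementwise product with the kernel and sum: 12·-1 + 3·1 + 5·1 + 8·1 + 3·1 + 10·-2 + 4·1.
Output[0,1]: The receptive field on the input at this output position is [3 5 10 / 8 3 0 / 12 4 8]. Elementwise product with the kernel and sum: 3·-1 + 5·1 + 10·1 + 3·1 + 0·1 + 12·-2 + 8·1.

-9 -1 31
4 6 26
-1 27 38
-8 19 21
17 41 19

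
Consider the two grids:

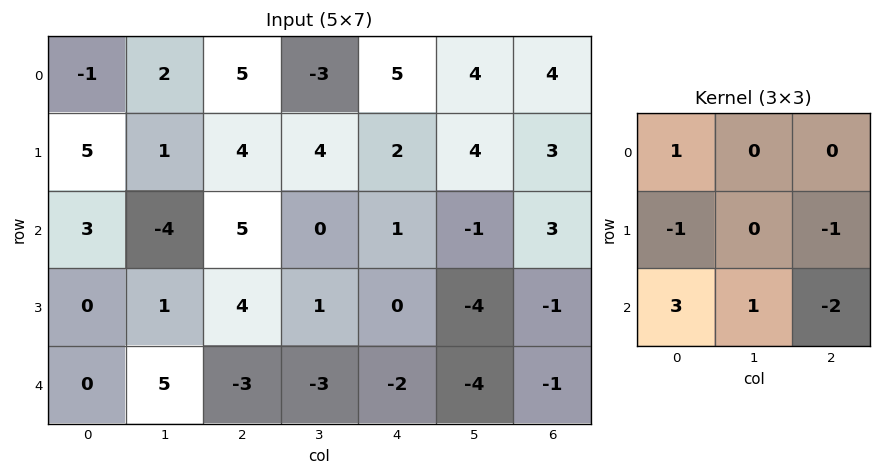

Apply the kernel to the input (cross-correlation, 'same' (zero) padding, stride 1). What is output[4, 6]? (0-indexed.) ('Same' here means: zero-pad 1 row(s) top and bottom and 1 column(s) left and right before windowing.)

The receptive field on the zero-padded input at this output position is [-4 -1 0 / -4 -1 0 / 0 0 0]. Elementwise product with the kernel and sum: -4·1 + -4·-1 + 0·-1 + 0·3 + 0·1 + 0·-2.

0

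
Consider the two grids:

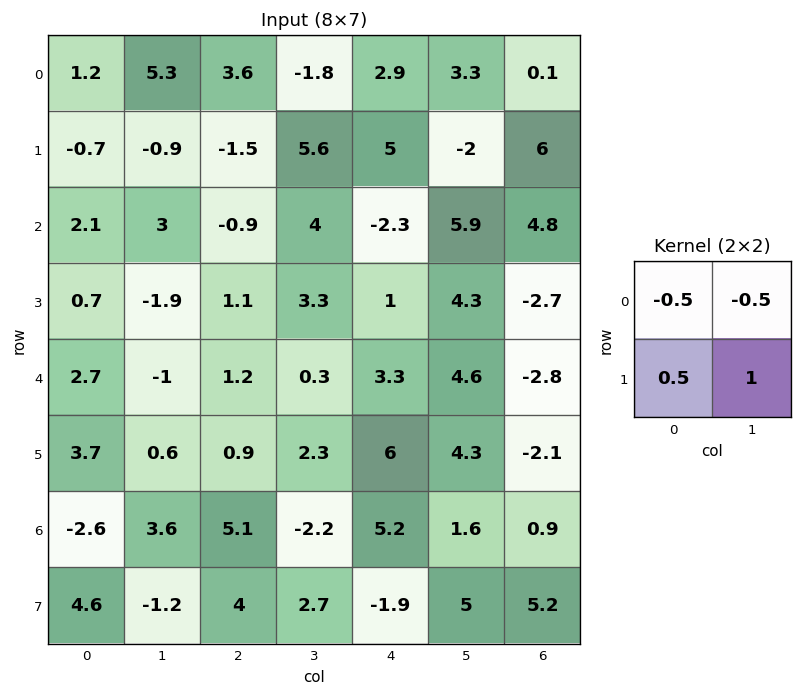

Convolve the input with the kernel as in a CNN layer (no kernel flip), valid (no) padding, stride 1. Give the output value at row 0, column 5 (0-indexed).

3.3

The receptive field on the input at this output position is [3.3 0.1 / -2 6]. Elementwise product with the kernel and sum: 3.3·-0.5 + 0.1·-0.5 + -2·0.5 + 6·1.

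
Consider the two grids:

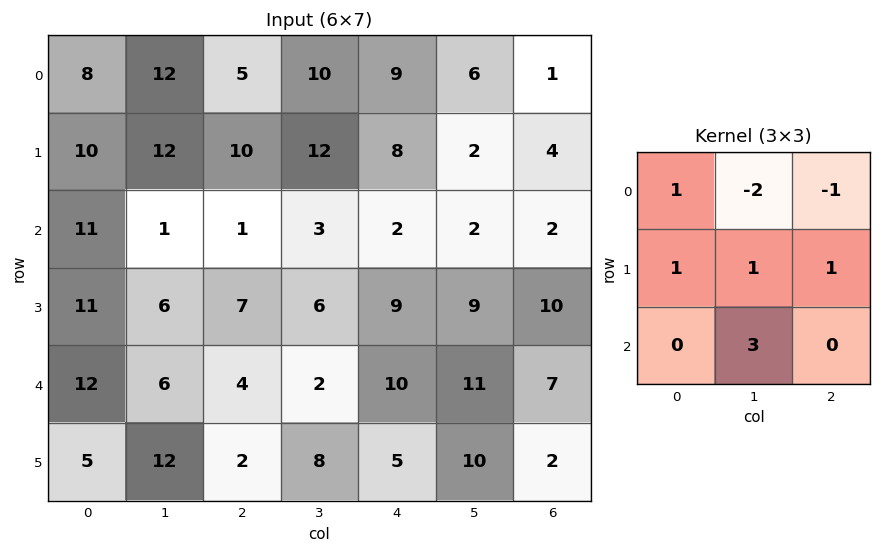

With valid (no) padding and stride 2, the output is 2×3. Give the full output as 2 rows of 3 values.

14 15 16
50 21 57

Output[0,0]: The receptive field on the input at this output position is [8 12 5 / 10 12 10 / 11 1 1]. Elementwise product with the kernel and sum: 8·1 + 12·-2 + 5·-1 + 10·1 + 12·1 + 10·1 + 1·3.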